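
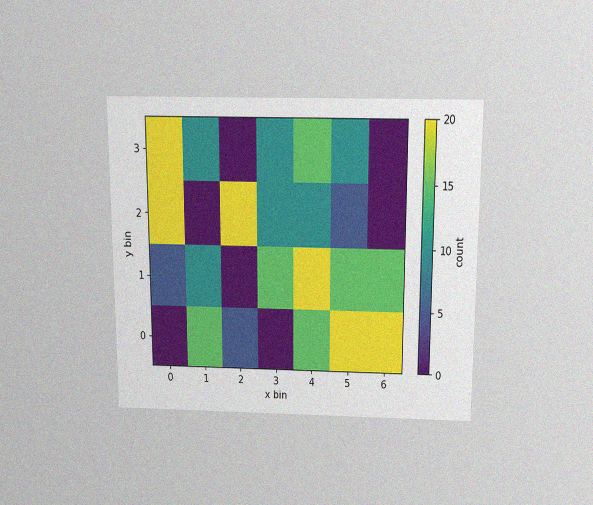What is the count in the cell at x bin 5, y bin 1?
The chart is viewed slightly from above, with some photo noise. Matching the cell (5, 1) against the colorbar gives 15.

15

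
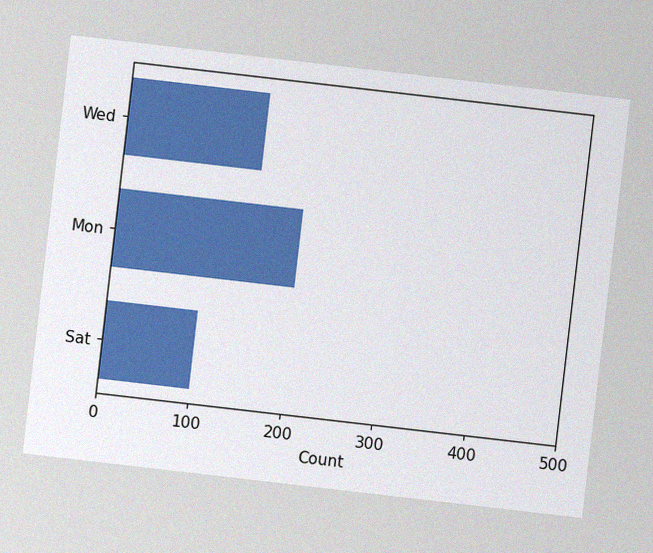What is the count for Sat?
100

The chart is tilted about 7° clockwise, with some photo noise. Reading along the chart's x-axis, the Sat bar reaches 100.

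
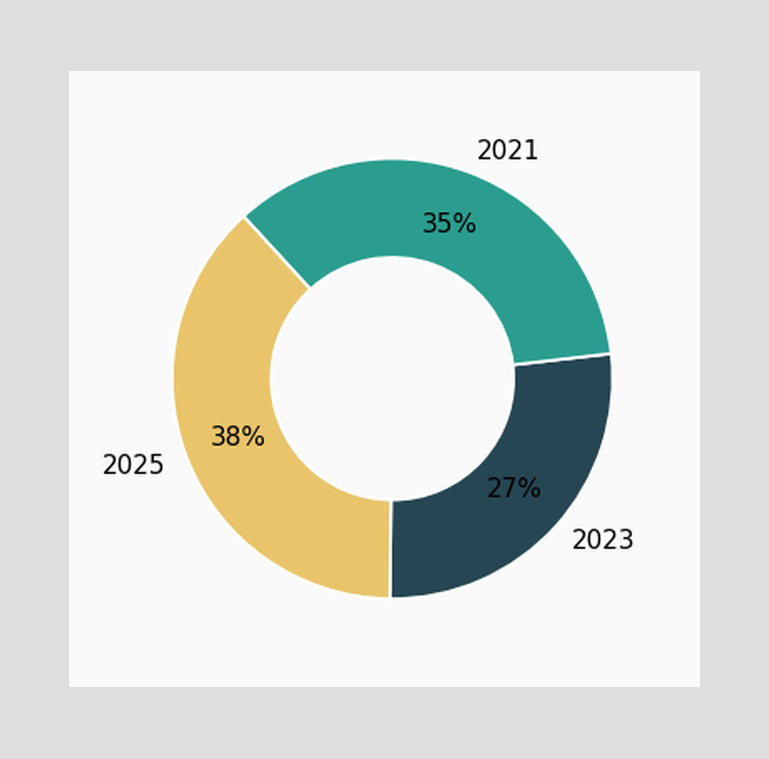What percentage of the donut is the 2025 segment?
The 2025 segment takes up 38% of the ring.

38%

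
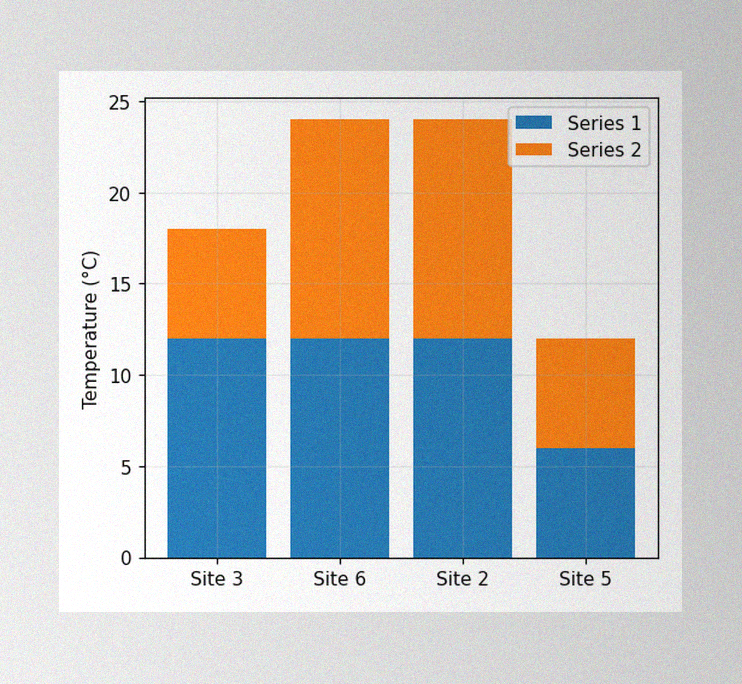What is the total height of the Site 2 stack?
24°C

The image has some photo noise and uneven lighting. The Site 2 stack's top reaches 24°C on the y-axis.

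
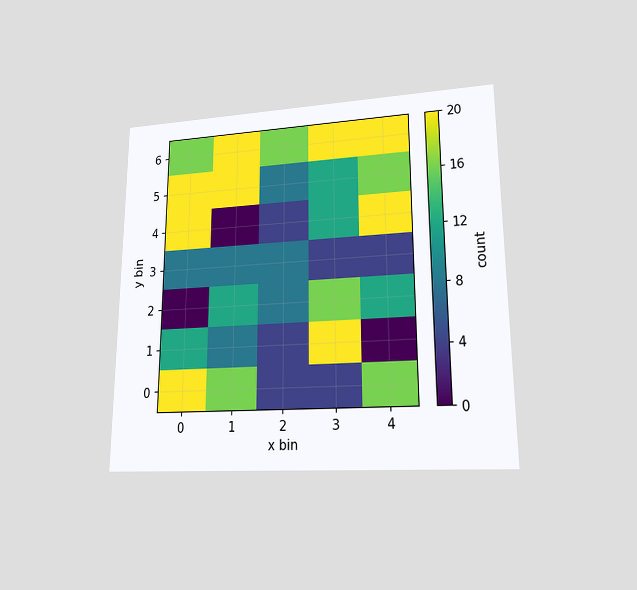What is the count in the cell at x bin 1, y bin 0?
The chart is viewed at a slight angle. Matching the cell (1, 0) against the colorbar gives 16.

16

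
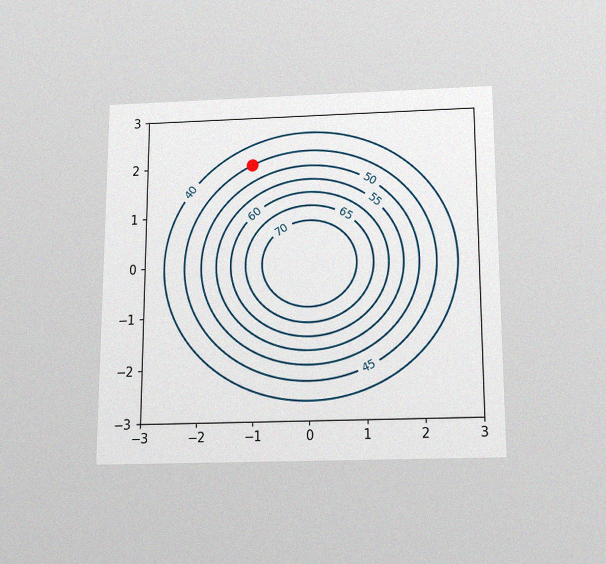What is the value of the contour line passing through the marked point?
45

The chart is viewed slightly from below, with some photo noise. The marked point sits on the contour labelled 45.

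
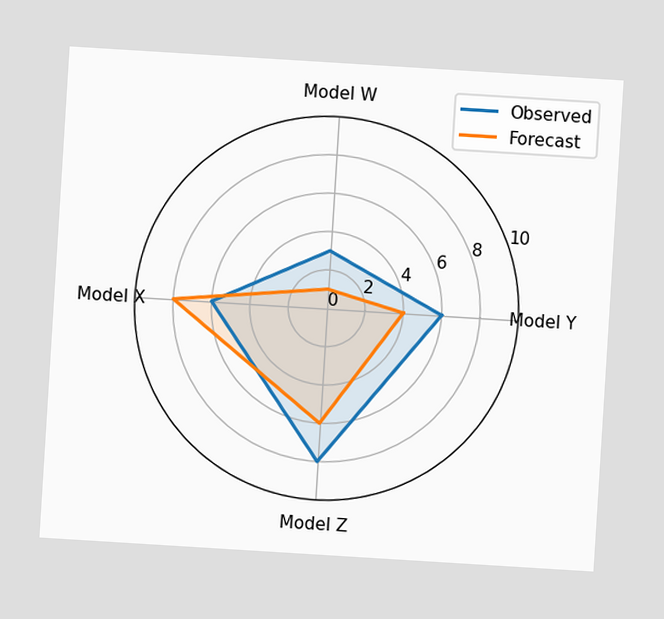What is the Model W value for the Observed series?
3

The chart is tilted about 4° clockwise. On the Model W axis, Observed reaches 3.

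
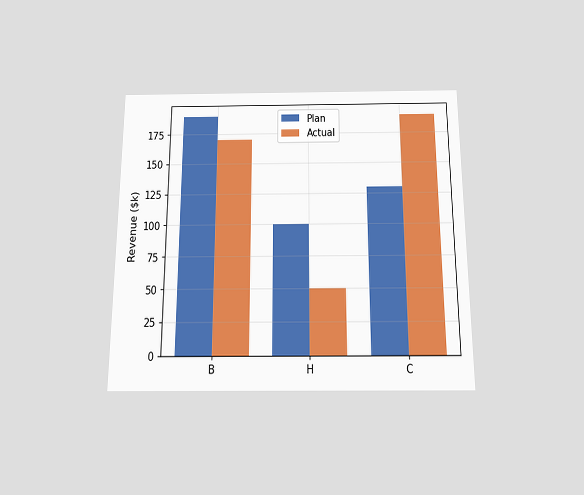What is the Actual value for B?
The chart is viewed slightly from below. The Actual bar at B reaches $170k on the y-axis.

$170k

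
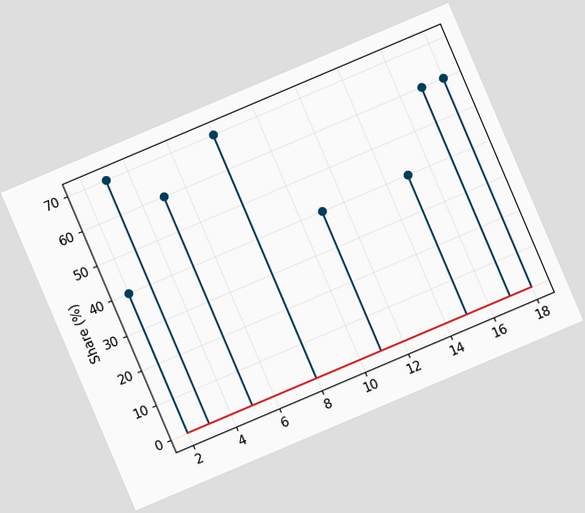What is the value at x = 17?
60%

The chart is tilted about 23° counter-clockwise. The stem at x=17 reaches 60%.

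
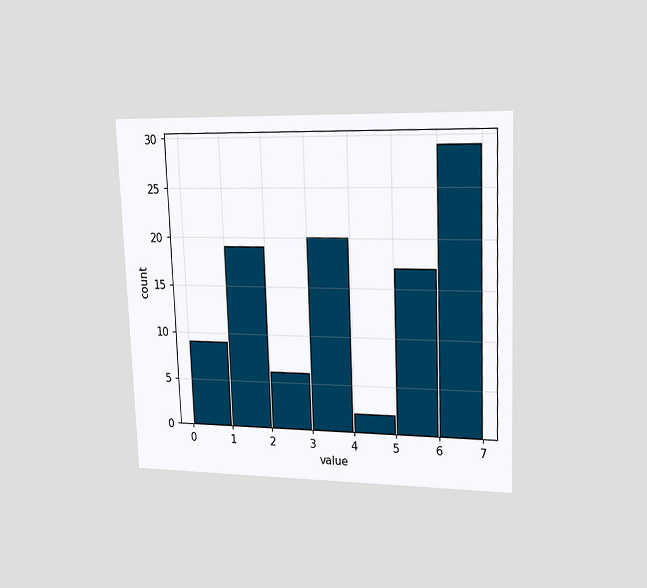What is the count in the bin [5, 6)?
The chart is tilted about 2° counter-clockwise and viewed slightly from the right. The [5, 6) bin has height 17.

17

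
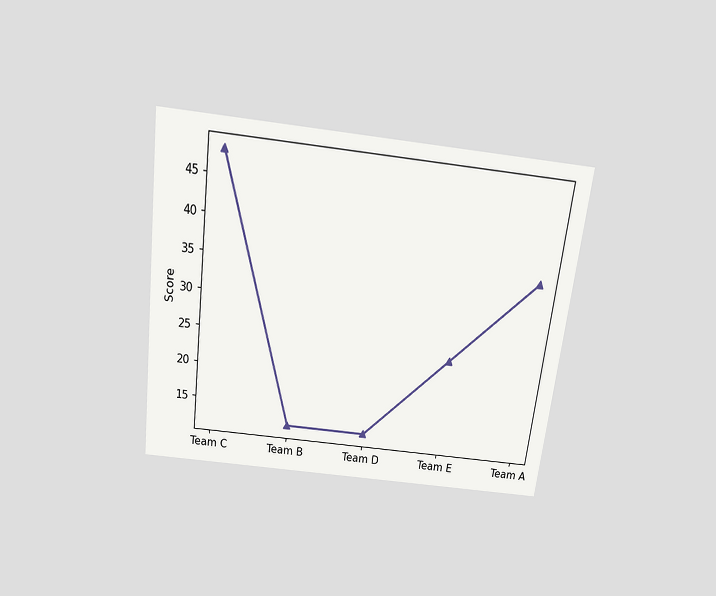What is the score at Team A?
36

The chart is tilted about 7° clockwise and viewed slightly from above. At Team A, the line is at 36.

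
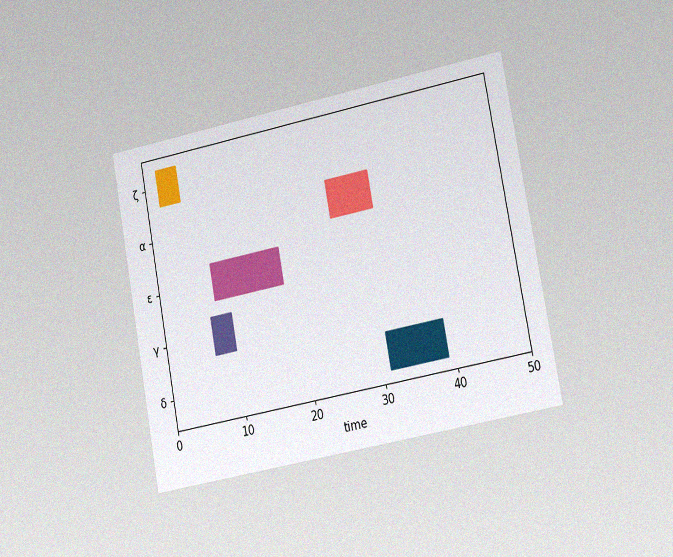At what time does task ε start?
8

The chart is tilted about 11° counter-clockwise and viewed slightly from the right, with some photo noise. The ε bar begins at t=8.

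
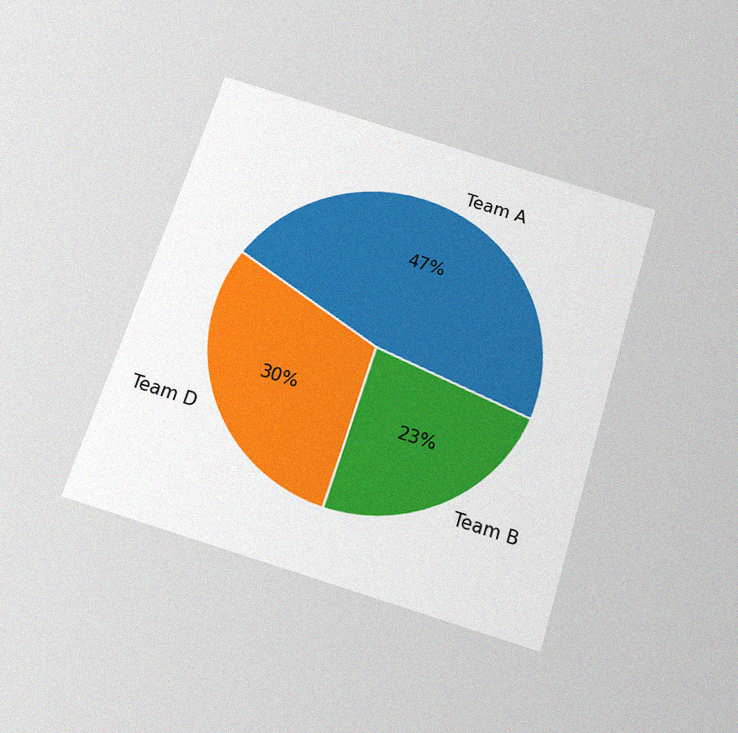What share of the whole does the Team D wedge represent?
The chart is tilted about 17° clockwise and viewed slightly from below, with some photo noise. The Team D slice takes up 30% of the pie.

30%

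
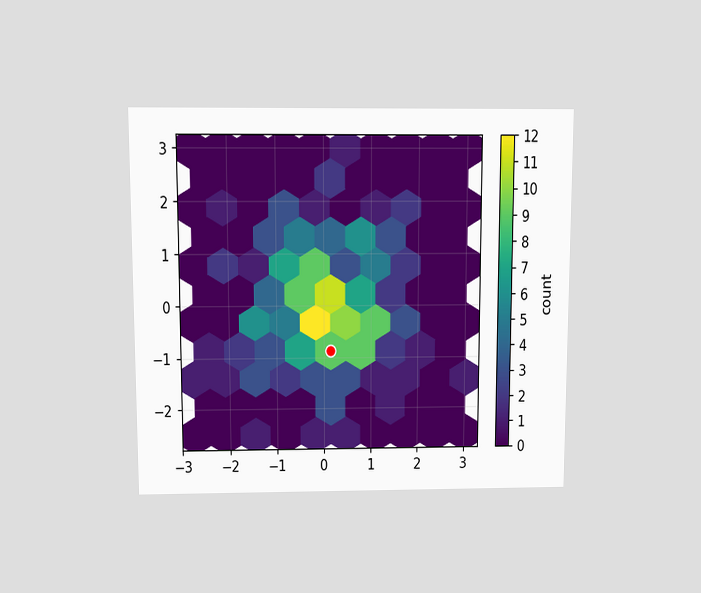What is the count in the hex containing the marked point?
The chart is viewed slightly from above. The marked hex reads 9 on the colorbar.

9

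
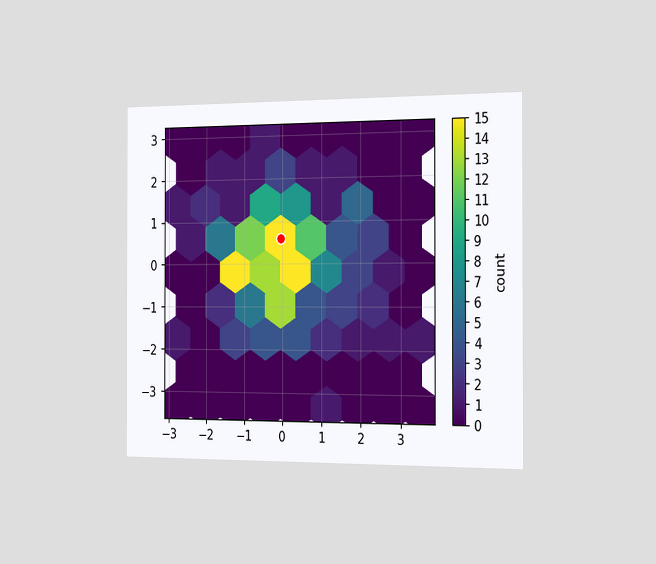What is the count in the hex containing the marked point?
15

The chart is viewed slightly from the right. The marked hex reads 15 on the colorbar.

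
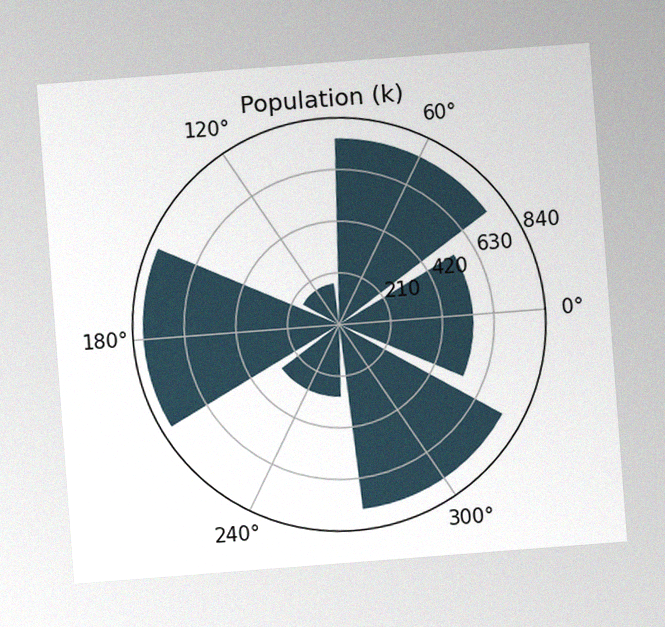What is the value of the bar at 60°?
756k

The chart is tilted about 4° counter-clockwise, with some photo noise. The bar at 60° reaches 756k on the radial axis.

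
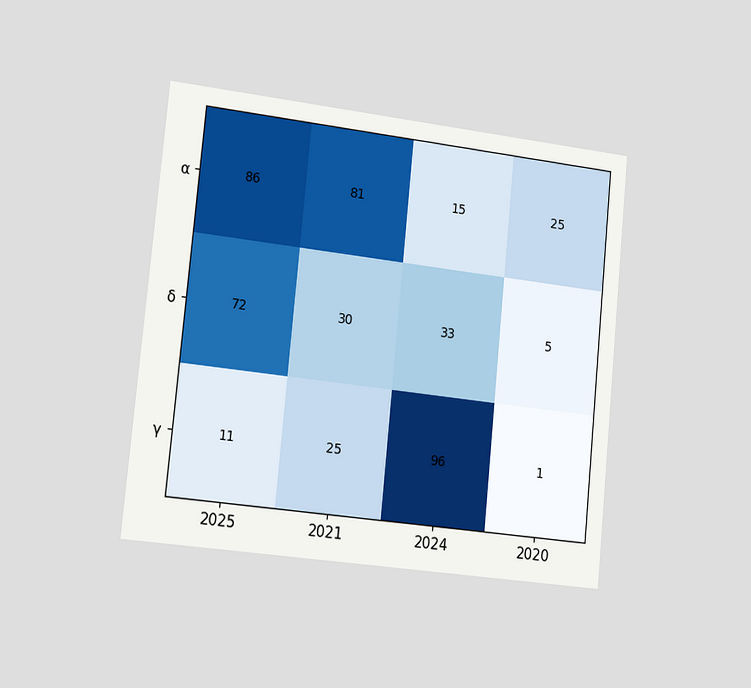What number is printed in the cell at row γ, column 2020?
1

The chart is tilted about 6° clockwise and viewed slightly from the left. The (γ, 2020) cell reads 1.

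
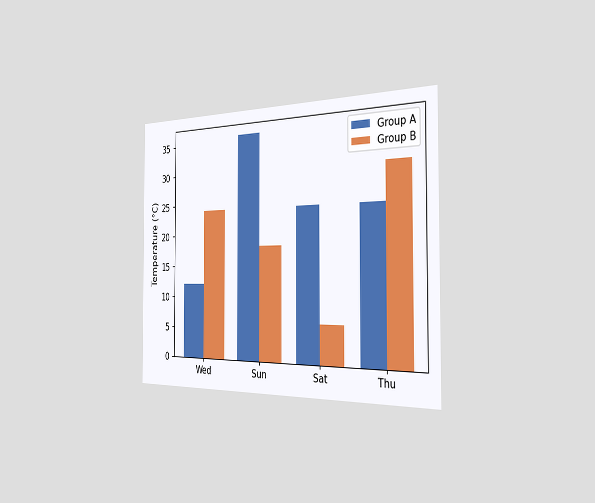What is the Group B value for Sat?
The chart is viewed slightly from the right. The Group B bar at Sat reaches 6°C on the y-axis.

6°C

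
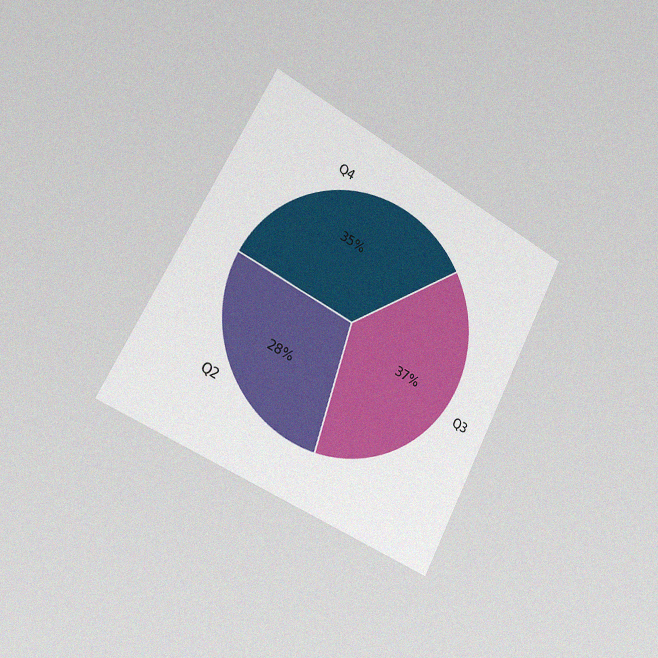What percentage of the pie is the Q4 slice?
The chart is tilted about 27° clockwise and viewed slightly from the left, with some photo noise. The Q4 slice takes up 35% of the pie.

35%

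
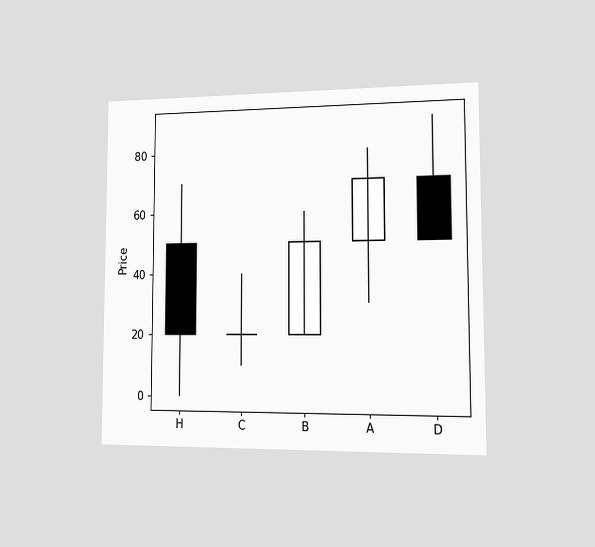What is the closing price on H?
The chart is viewed slightly from the right. The H candle closes at 20.

20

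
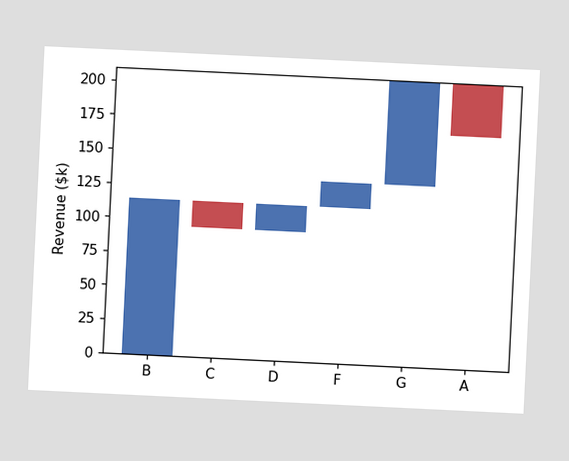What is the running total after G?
The chart is tilted about 3° clockwise. After G the running total reaches $209k.

$209k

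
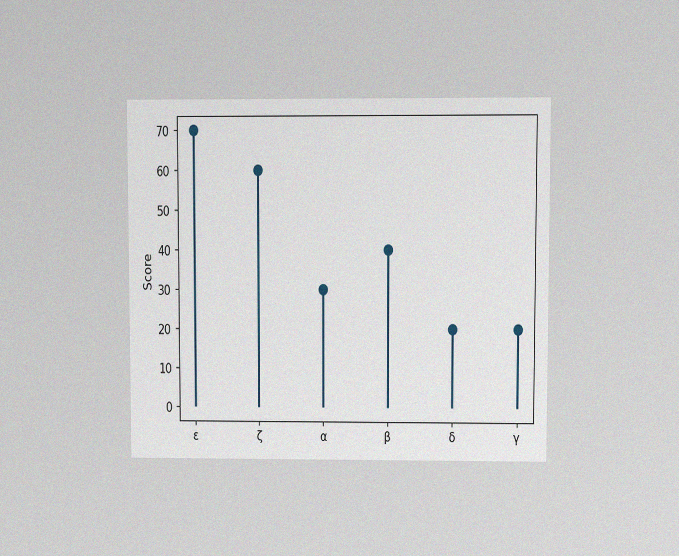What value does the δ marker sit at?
20

The chart is viewed at a slight angle, with some photo noise. The δ marker sits at 20.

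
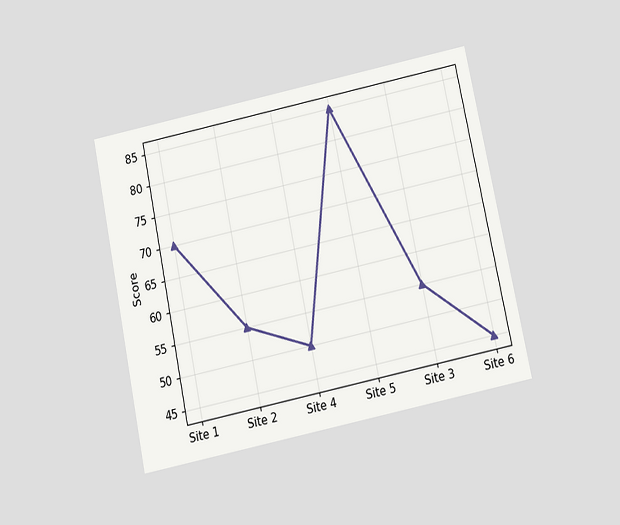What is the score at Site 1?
The chart is tilted about 12° counter-clockwise and viewed slightly from below. At Site 1, the line is at 70.

70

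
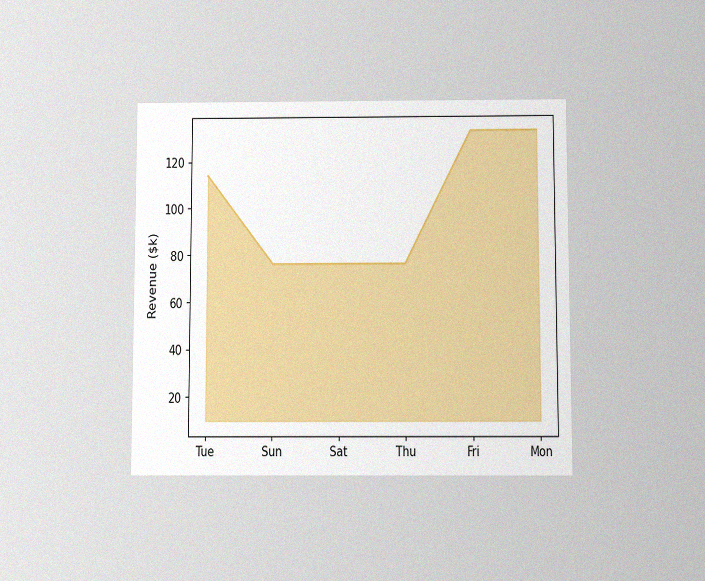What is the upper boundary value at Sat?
The chart is viewed slightly from below, with some photo noise. At Sat the upper boundary is at $76k.

$76k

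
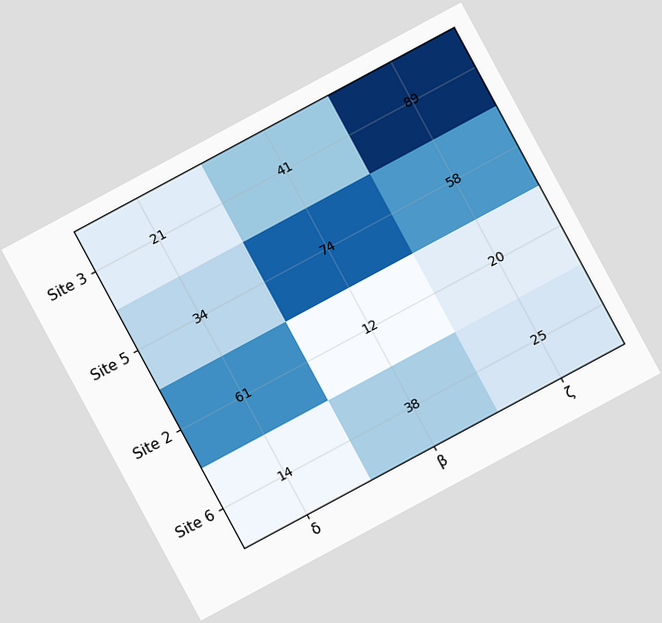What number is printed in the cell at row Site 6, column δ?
The chart is tilted about 28° counter-clockwise. The (Site 6, δ) cell reads 14.

14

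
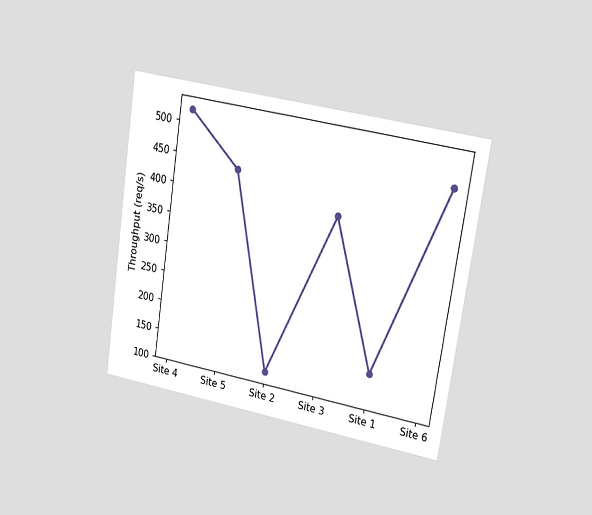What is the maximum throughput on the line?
The chart is tilted about 9° clockwise and viewed slightly from the right. The highest point is at Site 4, and reading across to the y-axis gives 520req/s.

520req/s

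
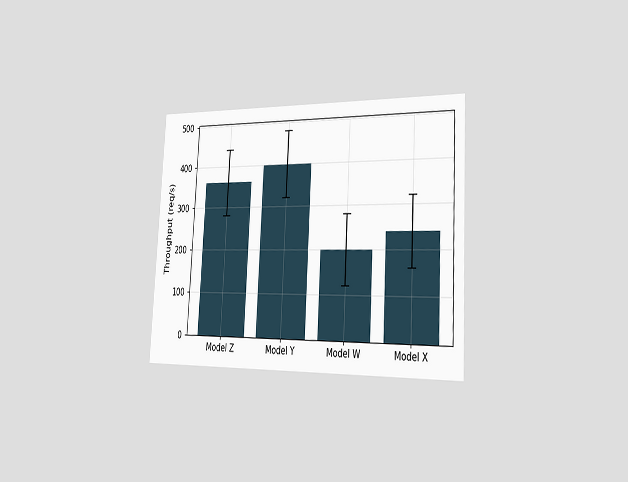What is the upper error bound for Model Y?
The chart is tilted about 3° clockwise and viewed slightly from the right. The Model Y bar's upper whisker reaches 480req/s.

480req/s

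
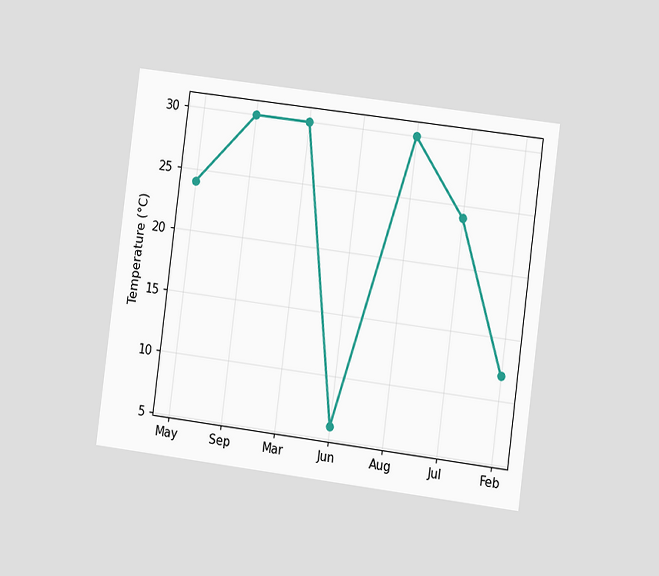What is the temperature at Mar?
The chart is tilted about 7° clockwise and viewed slightly from the right. At Mar, the line is at 30°C.

30°C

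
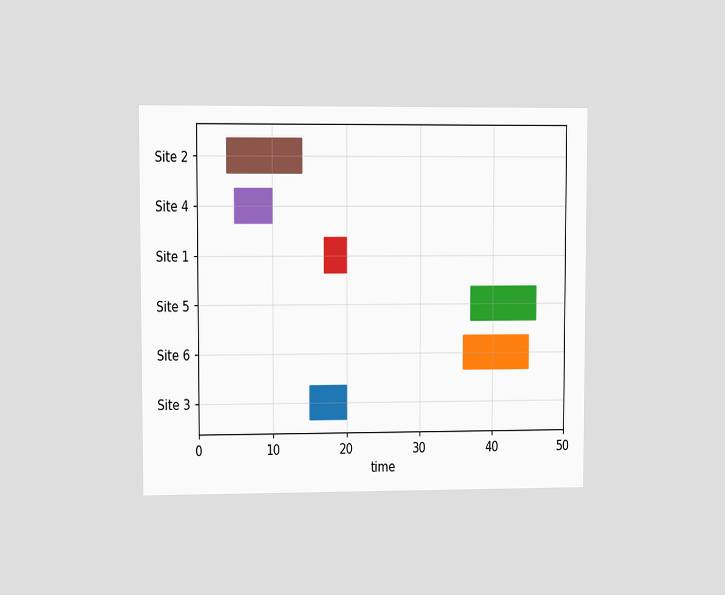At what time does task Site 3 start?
15

The chart is viewed at a slight angle. The Site 3 bar begins at t=15.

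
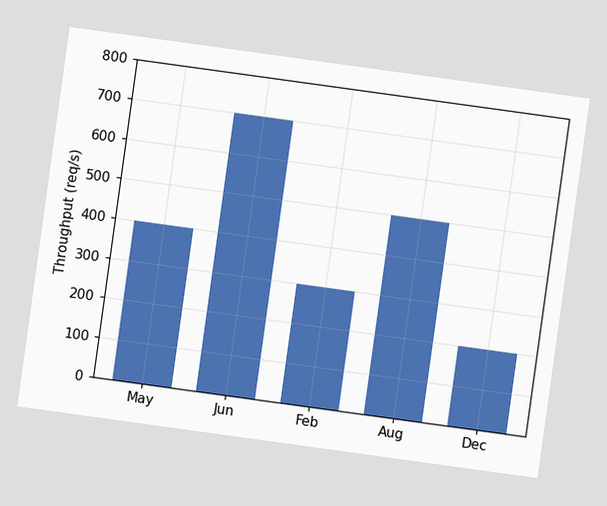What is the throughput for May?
The chart is tilted about 8° clockwise. Reading along the chart's y-axis, the May bar reaches 400req/s.

400req/s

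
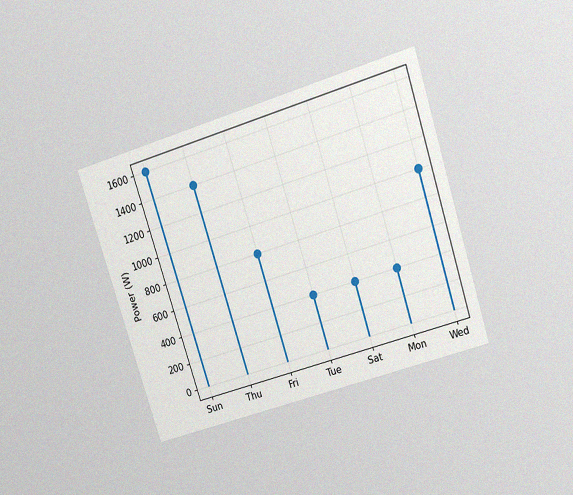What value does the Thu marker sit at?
1400W

The chart is tilted about 18° counter-clockwise and viewed slightly from above, with some photo noise. The Thu marker sits at 1400W.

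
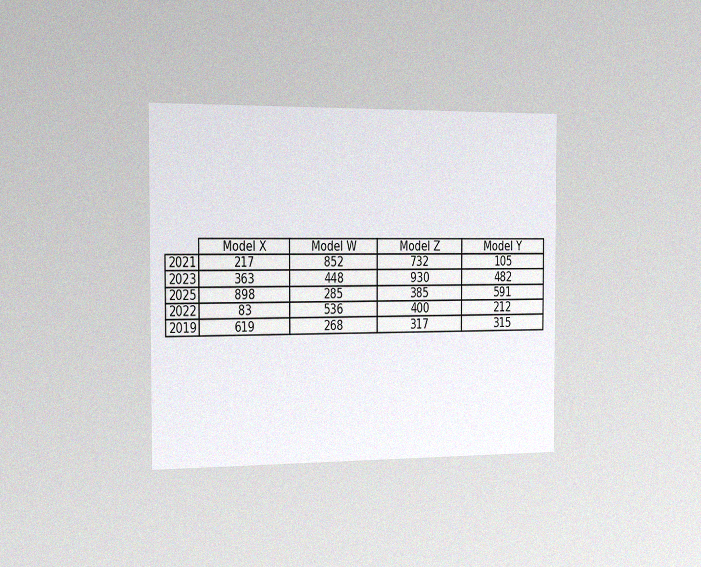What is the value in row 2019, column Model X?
The chart is viewed slightly from the left, with some photo noise. The (2019, Model X) cell reads 619.

619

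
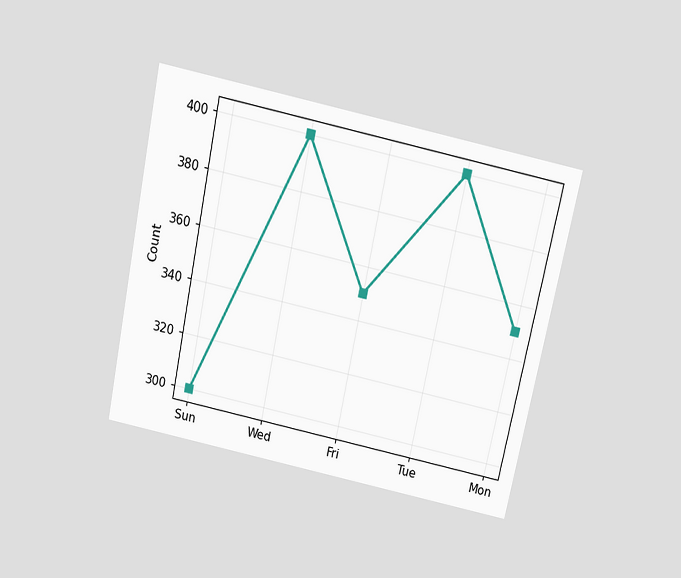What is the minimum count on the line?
The chart is tilted about 12° clockwise and viewed slightly from above. The lowest point is at Sun, and reading across to the y-axis gives 300.

300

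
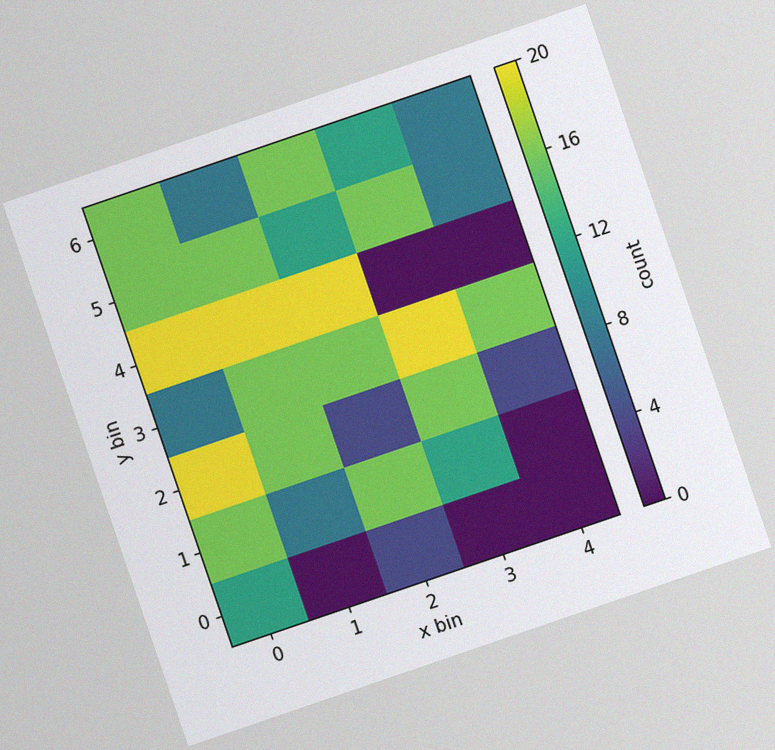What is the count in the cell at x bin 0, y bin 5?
The chart is tilted about 19° counter-clockwise, with some photo noise. Matching the cell (0, 5) against the colorbar gives 16.

16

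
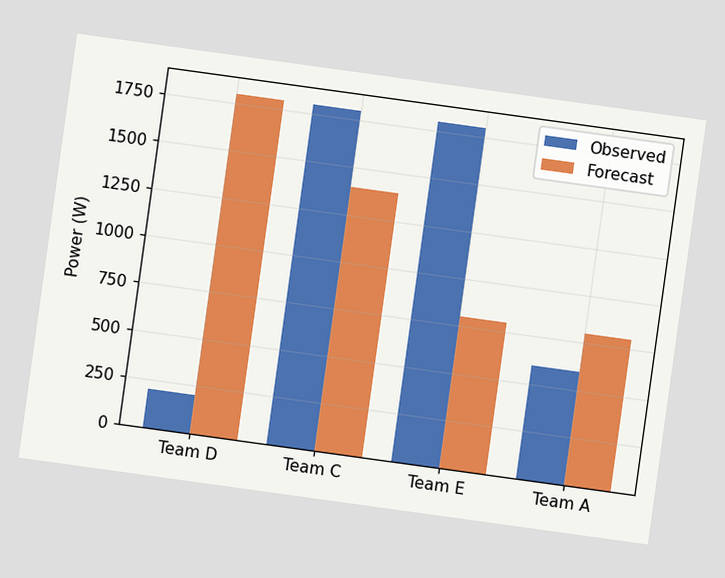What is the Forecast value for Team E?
800W

The chart is tilted about 8° clockwise. The Forecast bar at Team E reaches 800W on the y-axis.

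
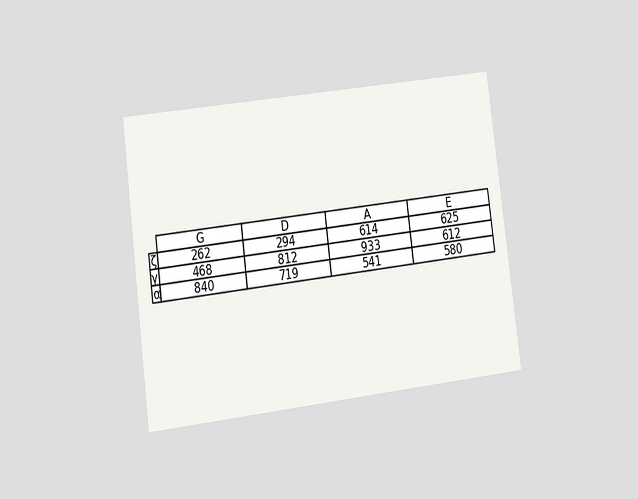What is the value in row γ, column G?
The chart is tilted about 7° counter-clockwise and viewed at a slight angle. The (γ, G) cell reads 468.

468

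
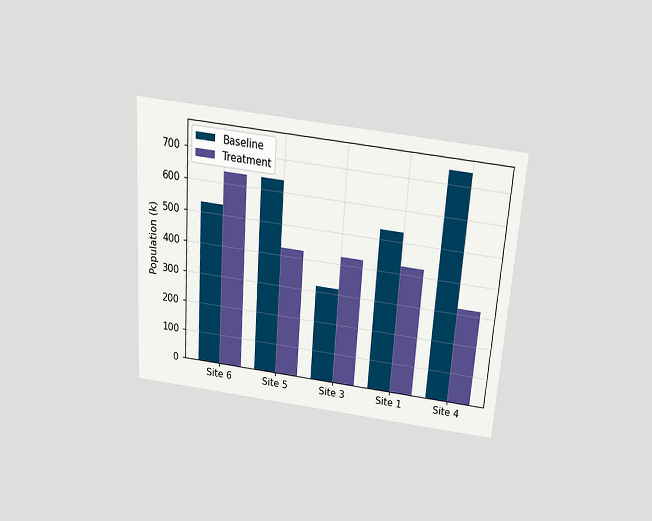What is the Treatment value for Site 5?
424k

The chart is tilted about 4° clockwise and viewed slightly from above. The Treatment bar at Site 5 reaches 424k on the y-axis.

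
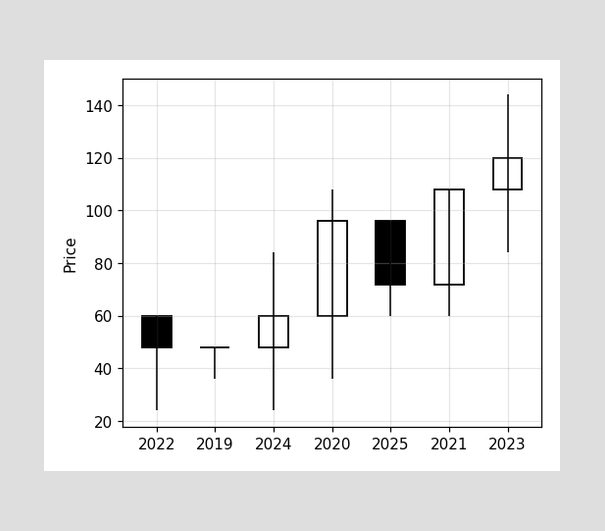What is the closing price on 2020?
The 2020 candle closes at 96.

96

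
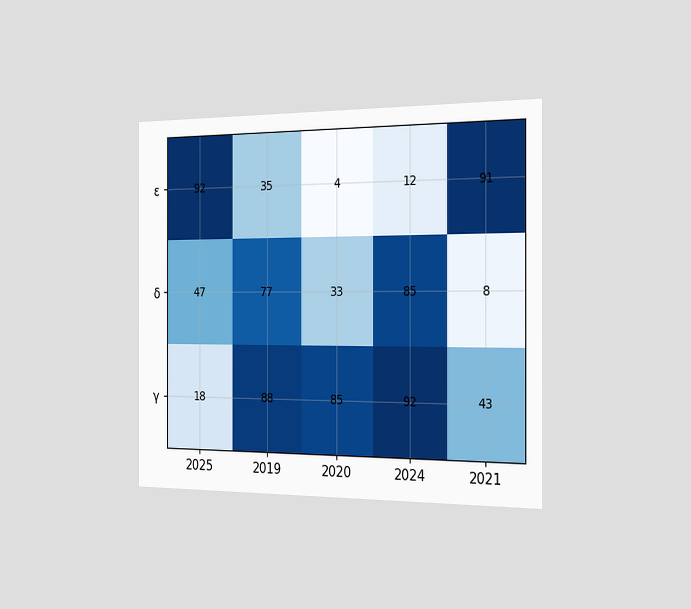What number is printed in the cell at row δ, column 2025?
47

The chart is viewed slightly from the right. The (δ, 2025) cell reads 47.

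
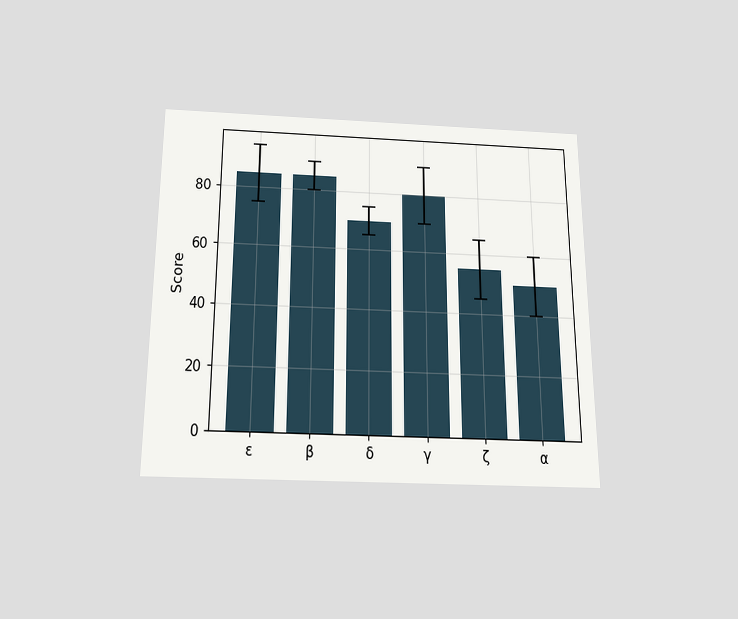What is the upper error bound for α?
60

The chart is viewed slightly from below. The α bar's upper whisker reaches 60.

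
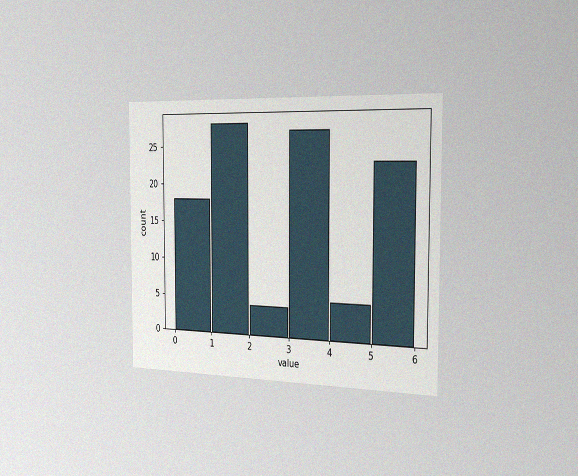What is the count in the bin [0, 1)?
The chart is viewed slightly from the right, with some photo noise. The [0, 1) bin has height 18.

18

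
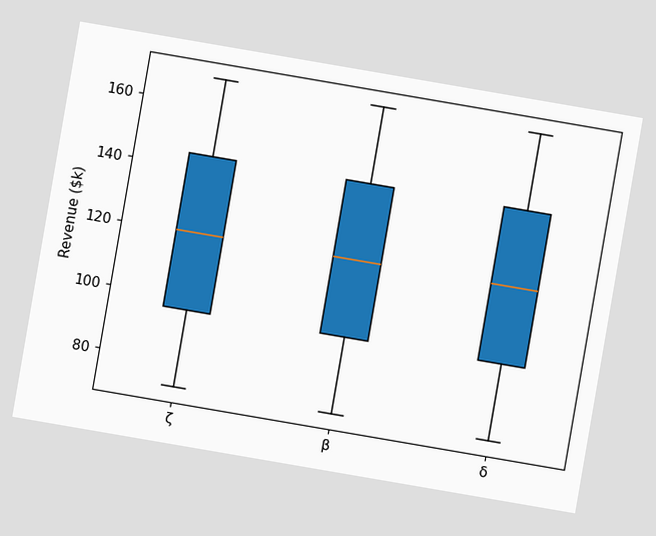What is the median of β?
$120k

The chart is tilted about 10° clockwise. The median line in the β box sits at $120k.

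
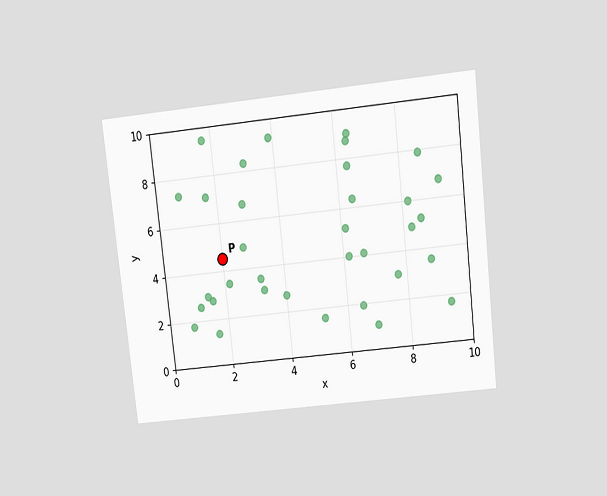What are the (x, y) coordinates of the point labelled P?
The chart is tilted about 6° counter-clockwise and viewed slightly from above. Following the gridlines from P to each axis, P sits at (2, 4.5).

(2, 4.5)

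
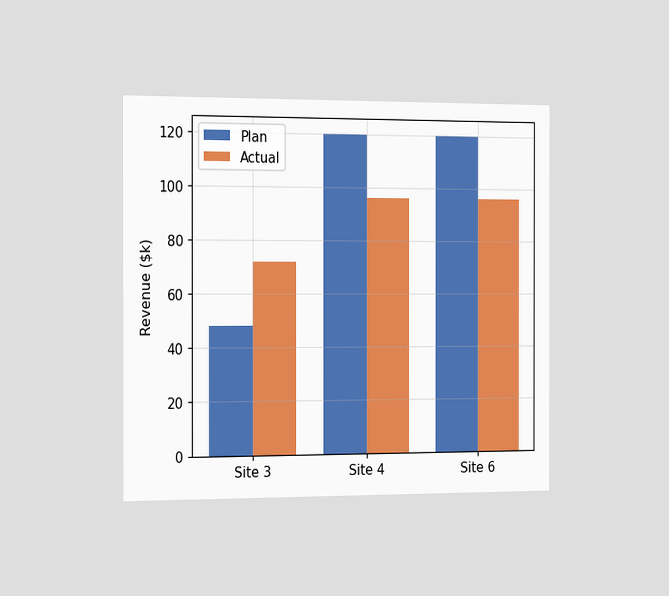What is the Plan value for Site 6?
The chart is viewed slightly from the left. The Plan bar at Site 6 reaches $120k on the y-axis.

$120k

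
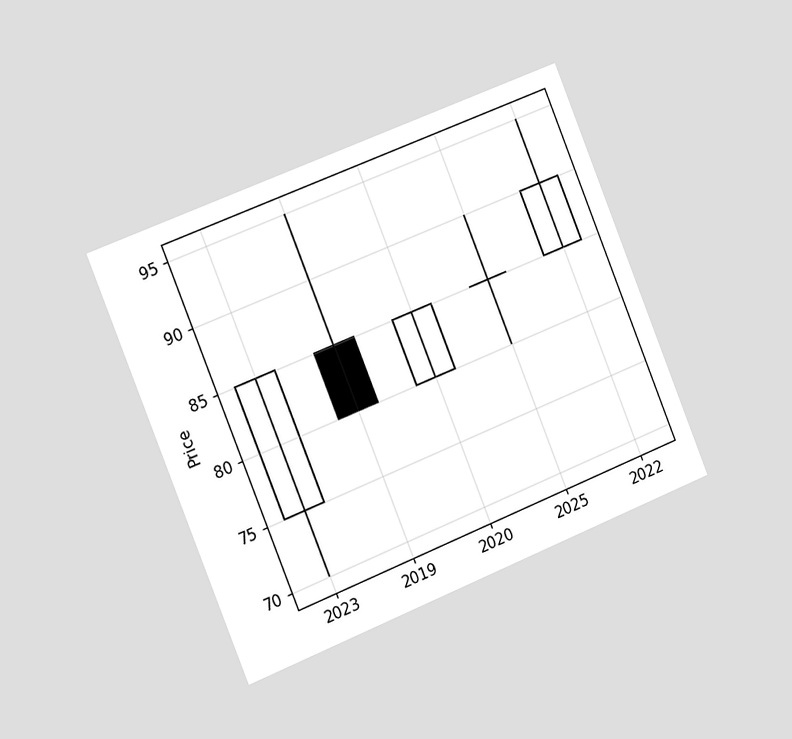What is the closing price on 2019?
80

The chart is tilted about 22° counter-clockwise and viewed slightly from the left. The 2019 candle closes at 80.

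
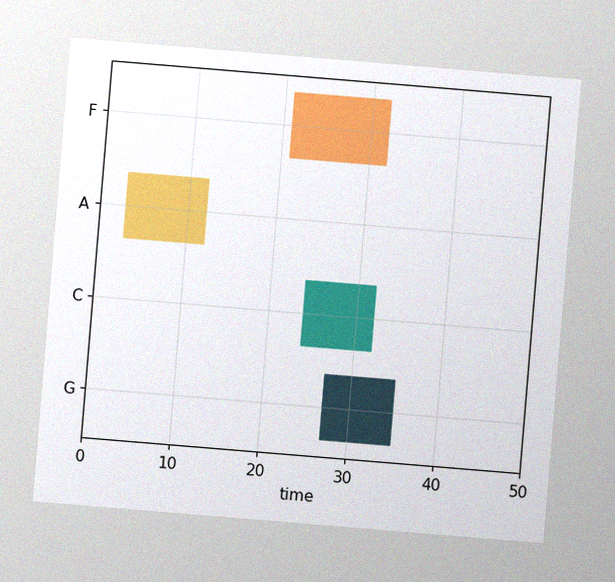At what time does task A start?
3

The chart is tilted about 5° clockwise, with some photo noise. The A bar begins at t=3.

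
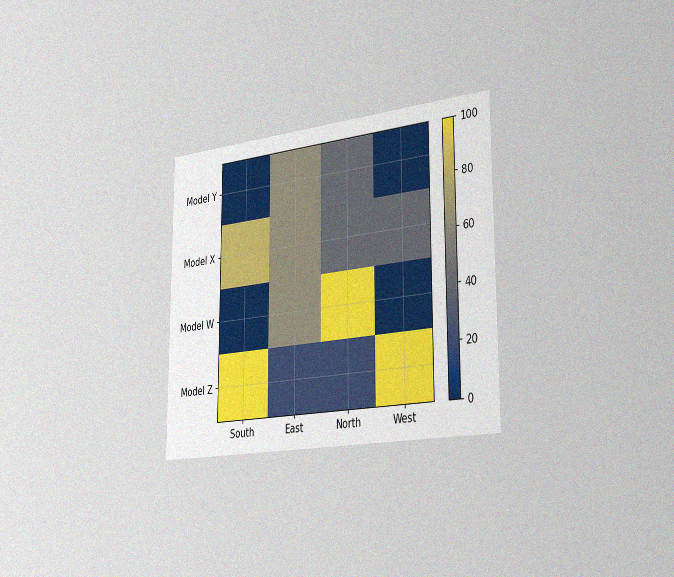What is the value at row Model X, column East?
The chart is viewed slightly from the right, with some photo noise. Matching cell (Model X, East) against the colorbar gives 60.

60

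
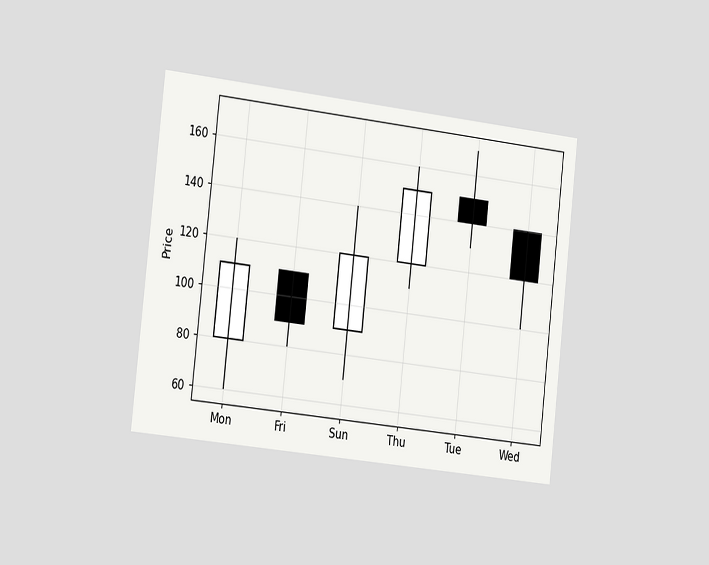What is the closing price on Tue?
140

The chart is tilted about 6° clockwise and viewed slightly from the left. The Tue candle closes at 140.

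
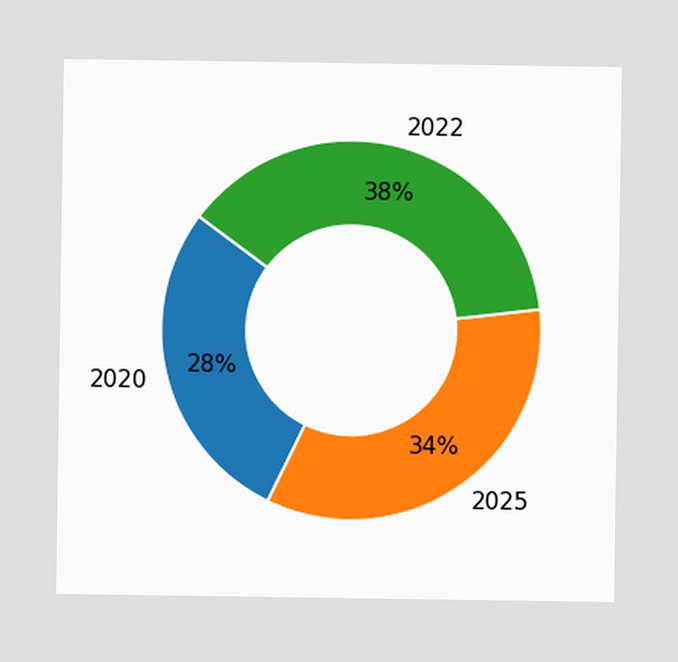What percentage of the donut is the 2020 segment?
The 2020 segment takes up 28% of the ring.

28%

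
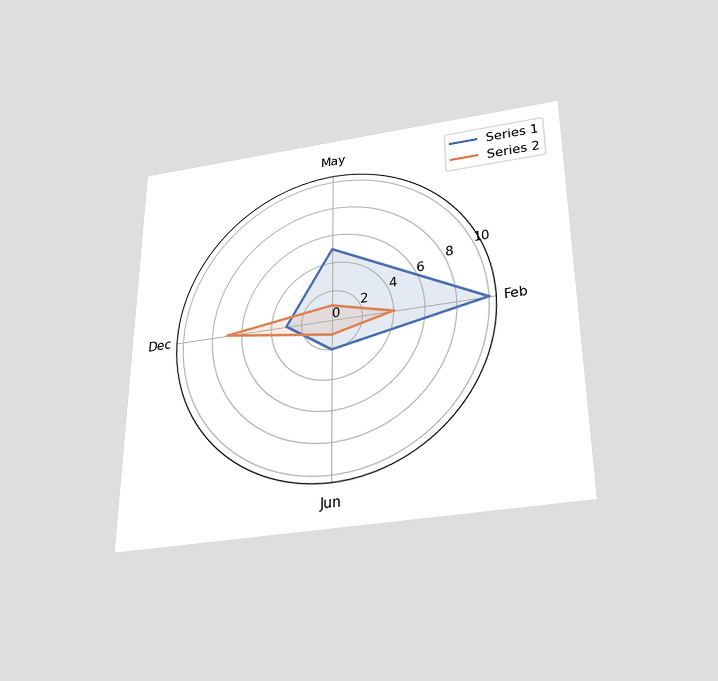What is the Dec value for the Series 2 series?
7

The chart is viewed slightly from below. On the Dec axis, Series 2 reaches 7.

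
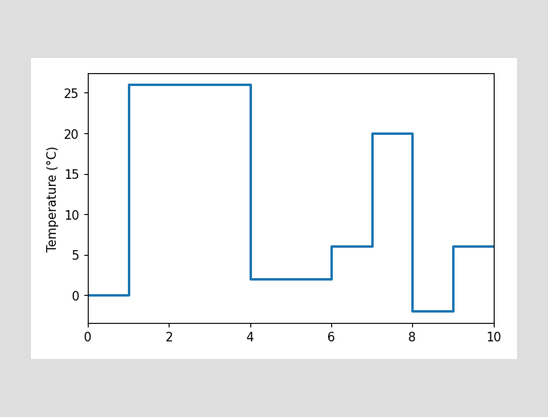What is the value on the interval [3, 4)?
26°C

On [3, 4) the step sits at 26°C.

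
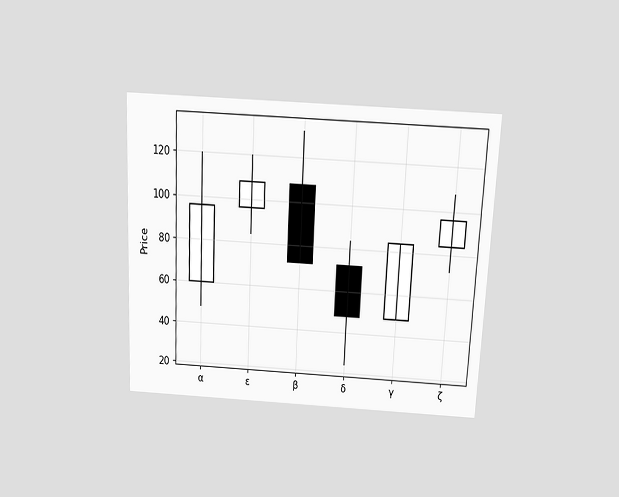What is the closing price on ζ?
96

The chart is tilted about 3° clockwise and viewed slightly from above. The ζ candle closes at 96.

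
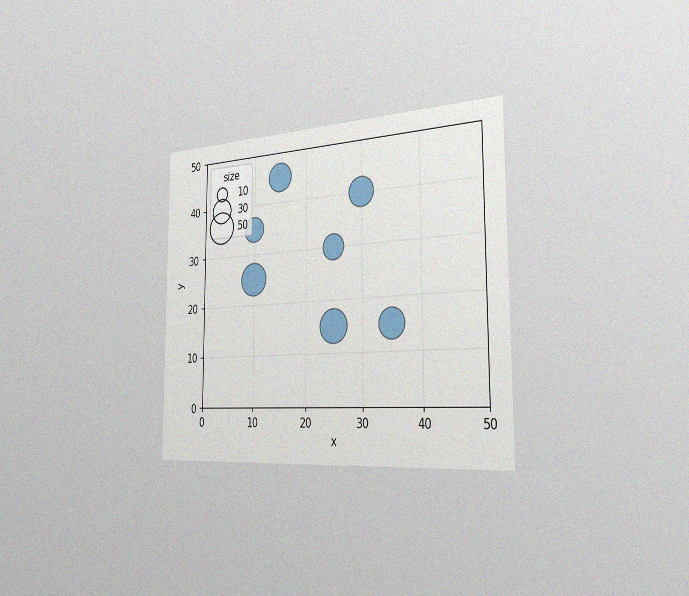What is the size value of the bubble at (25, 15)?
50

The chart is viewed slightly from the right, with some photo noise. Matching the bubble at (25, 15) against the size legend gives 50.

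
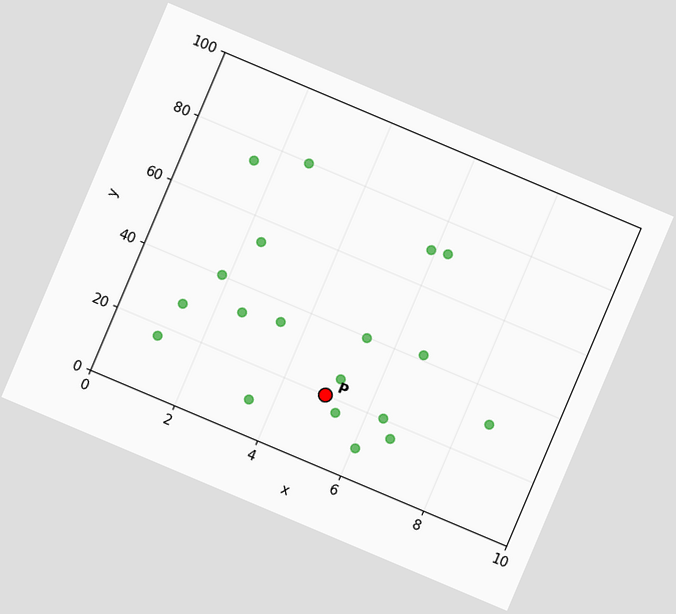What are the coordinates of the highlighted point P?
(5, 20)

The chart is tilted about 23° clockwise. Following the gridlines from P to each axis, P sits at (5, 20).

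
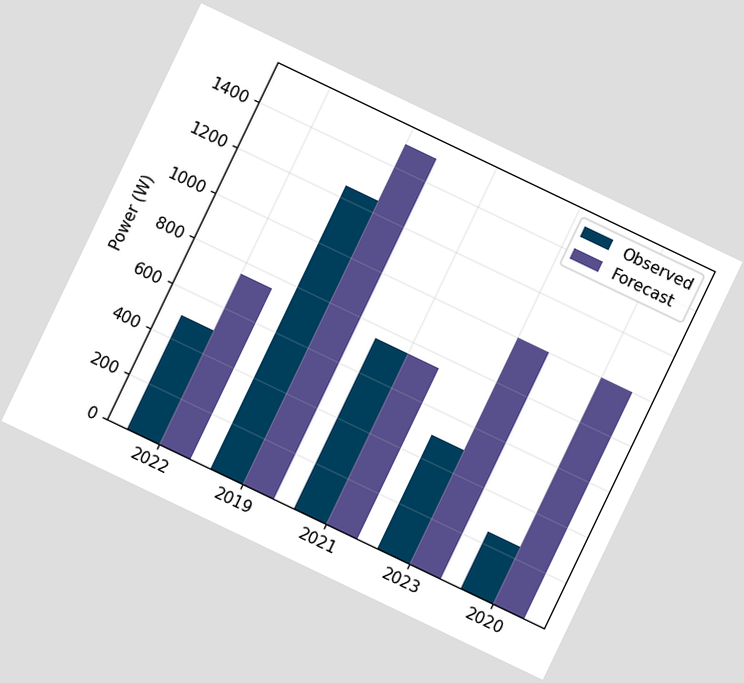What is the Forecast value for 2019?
The chart is tilted about 26° clockwise. The Forecast bar at 2019 reaches 1500W on the y-axis.

1500W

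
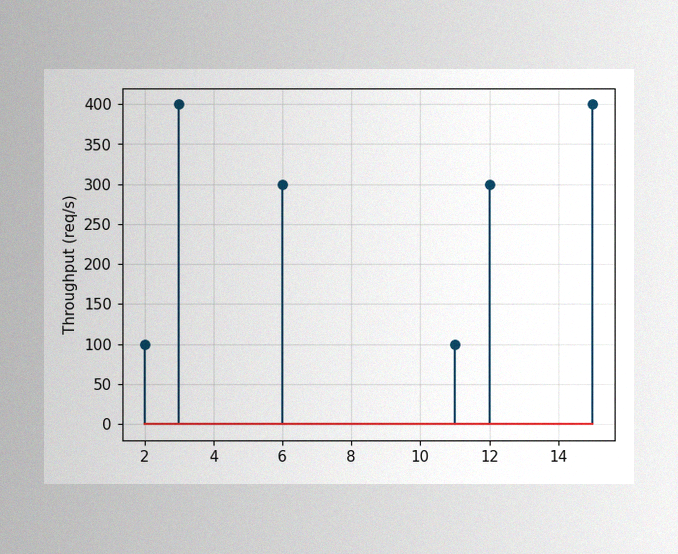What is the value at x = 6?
The image has some photo noise and uneven lighting. The stem at x=6 reaches 300req/s.

300req/s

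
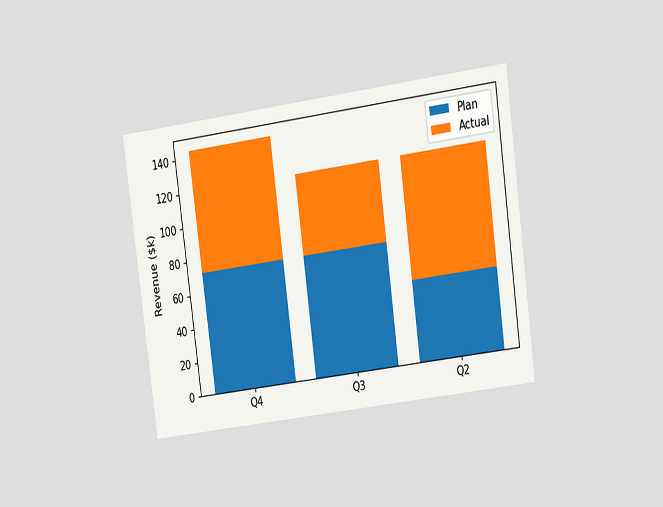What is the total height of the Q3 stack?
$120k

The chart is tilted about 8° counter-clockwise and viewed at a slight angle. The Q3 stack's top reaches $120k on the y-axis.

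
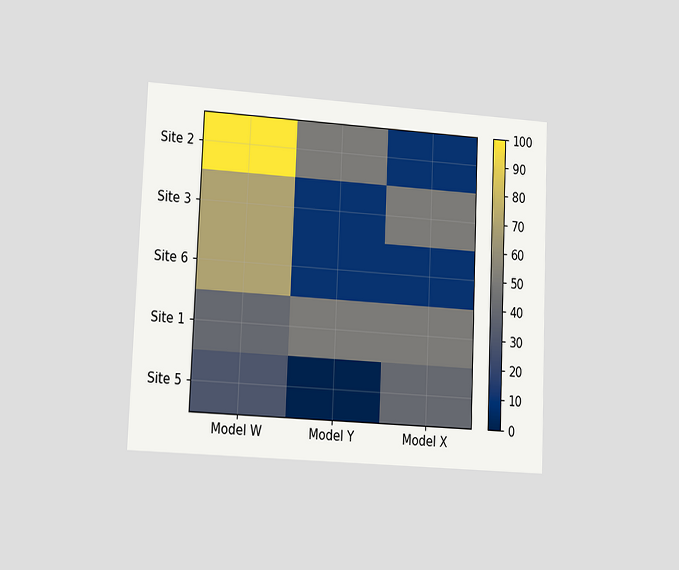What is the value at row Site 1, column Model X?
The chart is tilted about 2° clockwise and viewed at a slight angle. Matching cell (Site 1, Model X) against the colorbar gives 50.

50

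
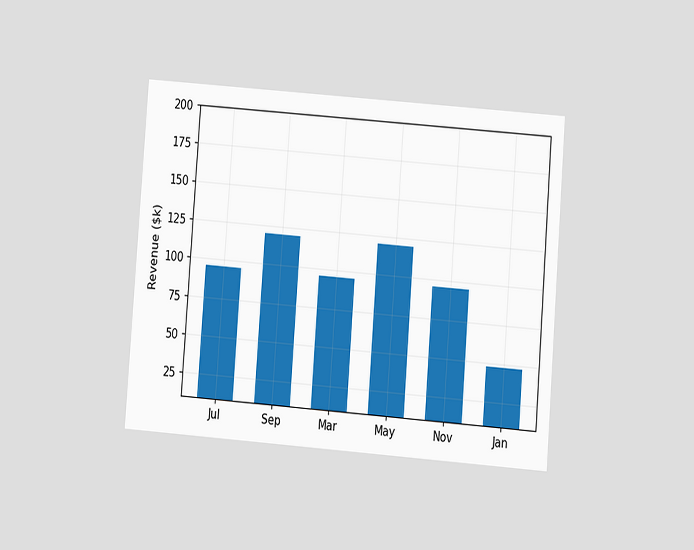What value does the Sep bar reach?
The chart is tilted about 4° clockwise and viewed at a slight angle. Reading along the chart's y-axis, the Sep bar reaches $120k.

$120k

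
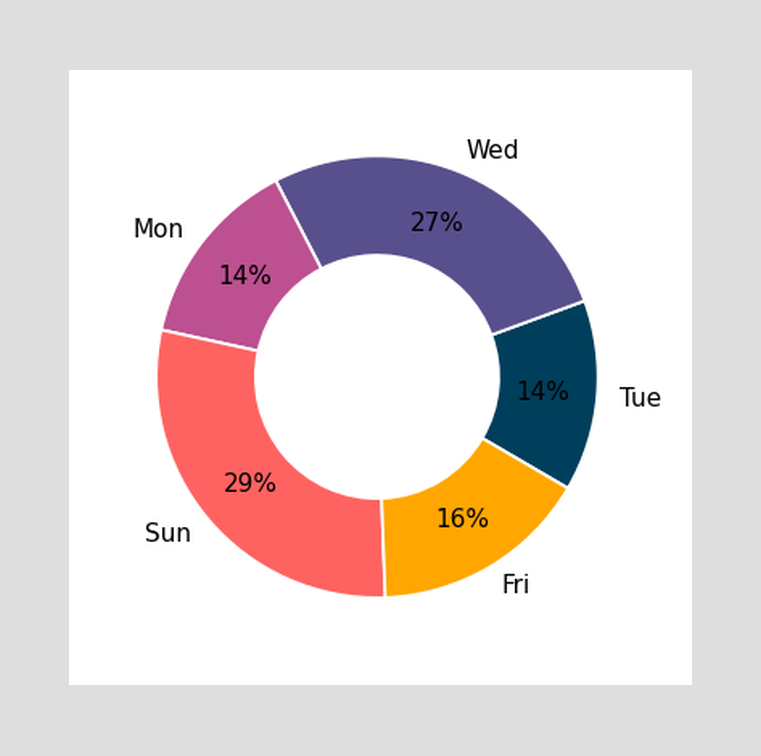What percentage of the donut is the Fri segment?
16%

The Fri segment takes up 16% of the ring.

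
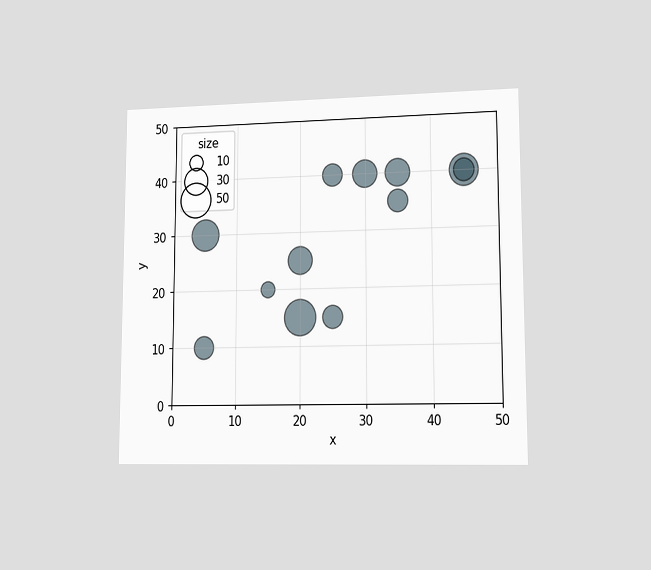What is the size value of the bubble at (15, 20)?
10

The chart is viewed at a slight angle. Matching the bubble at (15, 20) against the size legend gives 10.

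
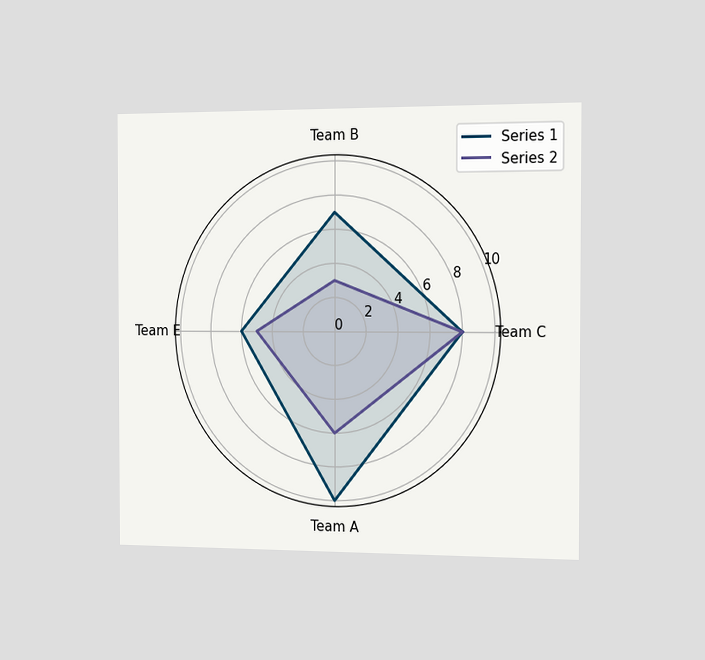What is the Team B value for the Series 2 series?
3

The chart is viewed slightly from the right. On the Team B axis, Series 2 reaches 3.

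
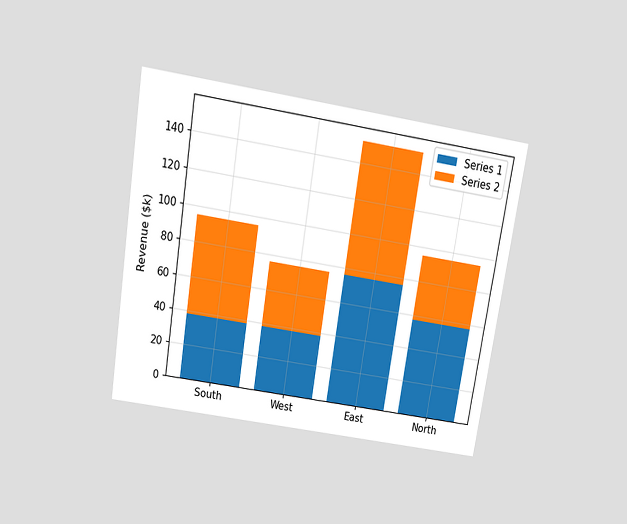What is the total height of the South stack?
$95k

The chart is tilted about 9° clockwise and viewed slightly from above. The South stack's top reaches $95k on the y-axis.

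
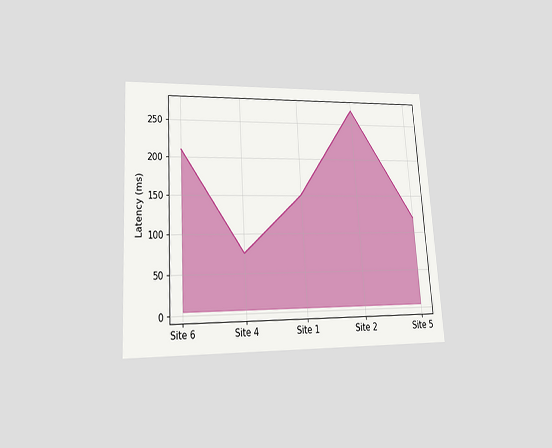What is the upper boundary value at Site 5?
120ms

The chart is tilted about 4° counter-clockwise and viewed at a slight angle. At Site 5 the upper boundary is at 120ms.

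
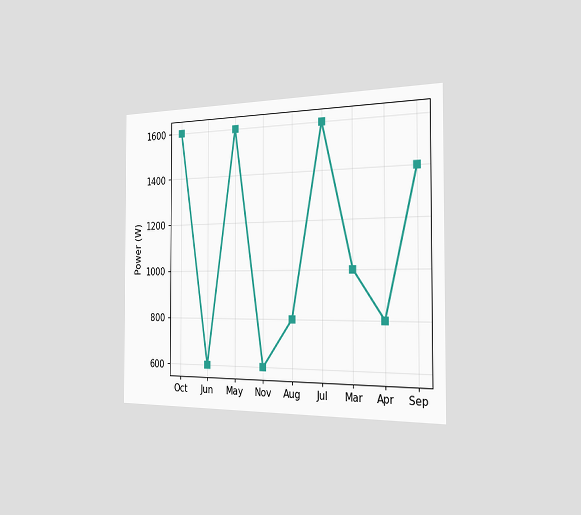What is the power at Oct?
The chart is viewed slightly from the right. At Oct, the line is at 1600W.

1600W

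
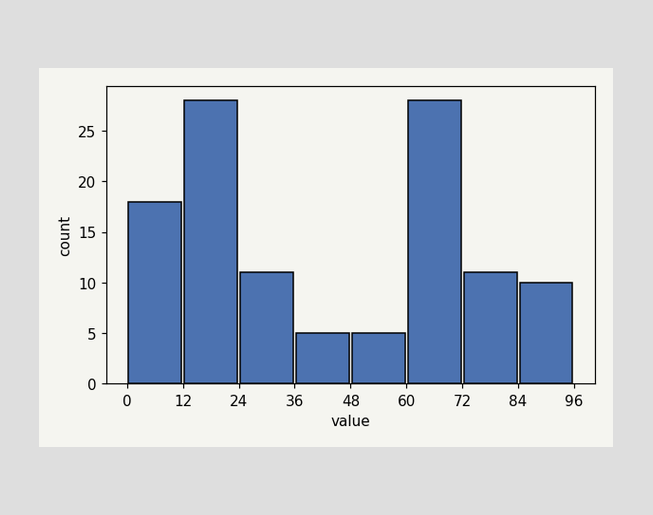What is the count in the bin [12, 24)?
The [12, 24) bin has height 28.

28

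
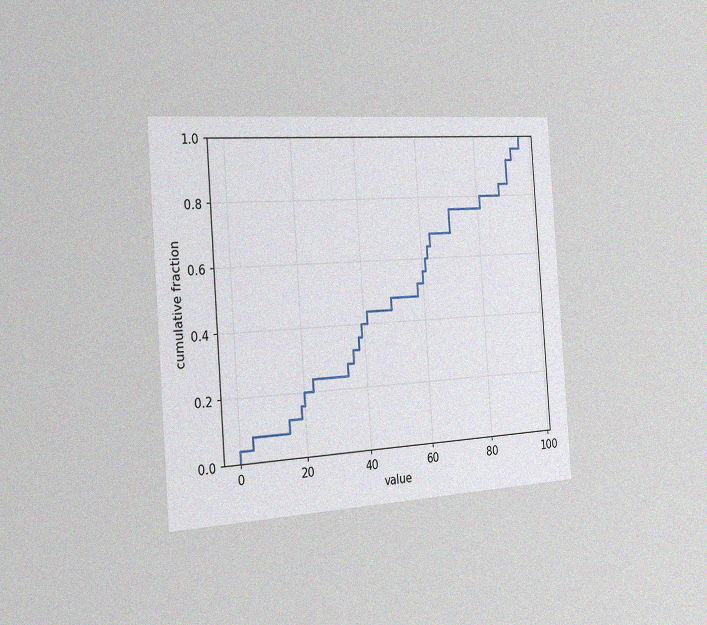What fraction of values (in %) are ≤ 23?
The chart is tilted about 4° counter-clockwise and viewed slightly from the left, with some photo noise. At x=23 the ECDF step is at 24%.

24%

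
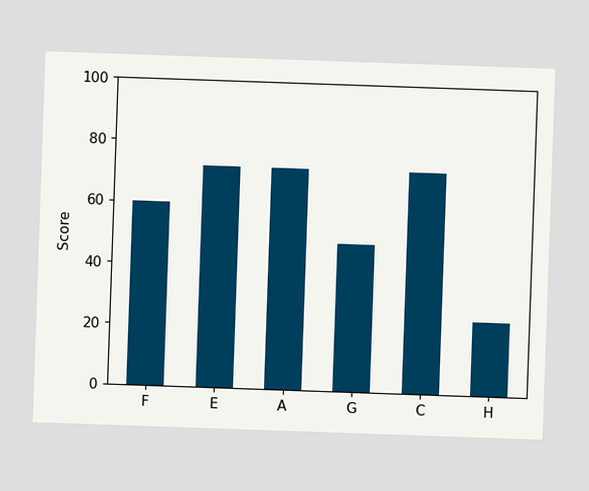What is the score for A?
72

Reading along the chart's y-axis, the A bar reaches 72.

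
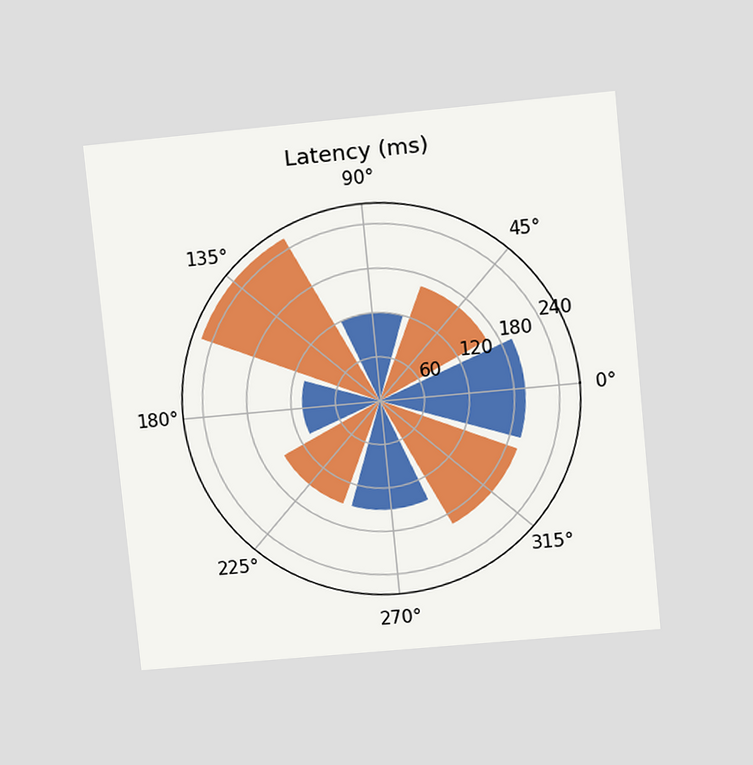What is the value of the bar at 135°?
255ms

The chart is tilted about 6° counter-clockwise and viewed at a slight angle. The bar at 135° reaches 255ms on the radial axis.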